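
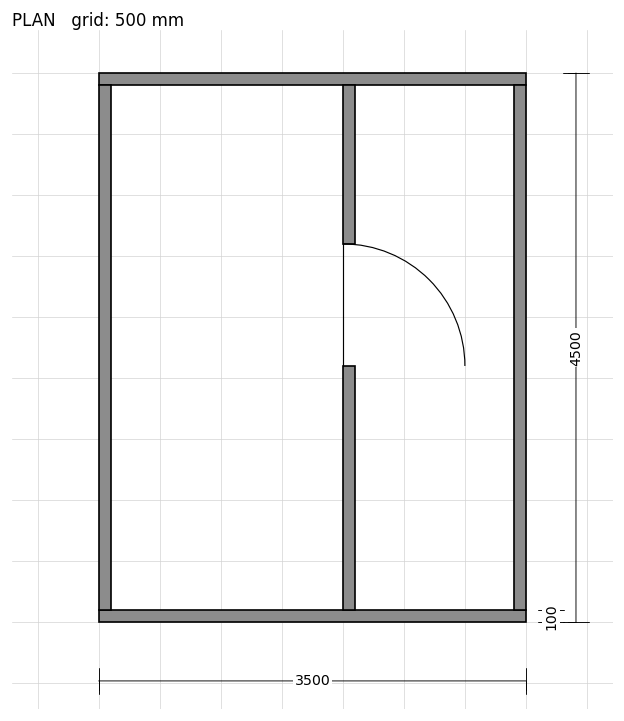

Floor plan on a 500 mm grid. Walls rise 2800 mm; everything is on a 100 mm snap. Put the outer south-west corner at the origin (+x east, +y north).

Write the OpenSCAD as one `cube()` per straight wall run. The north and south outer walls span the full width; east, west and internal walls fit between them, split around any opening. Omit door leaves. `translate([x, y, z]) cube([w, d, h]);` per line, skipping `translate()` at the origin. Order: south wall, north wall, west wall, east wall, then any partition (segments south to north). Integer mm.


cube([3500, 100, 2800]);
translate([0, 4400, 0]) cube([3500, 100, 2800]);
translate([0, 100, 0]) cube([100, 4300, 2800]);
translate([3400, 100, 0]) cube([100, 4300, 2800]);
translate([2000, 100, 0]) cube([100, 2000, 2800]);
translate([2000, 3100, 0]) cube([100, 1300, 2800]);


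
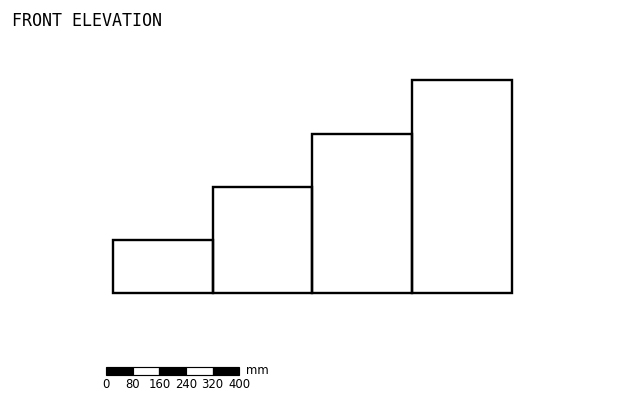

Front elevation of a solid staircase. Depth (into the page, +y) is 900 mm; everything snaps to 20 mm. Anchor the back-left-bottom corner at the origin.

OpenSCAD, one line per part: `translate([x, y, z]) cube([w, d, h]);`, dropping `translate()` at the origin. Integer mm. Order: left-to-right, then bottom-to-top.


cube([300, 900, 160]);
translate([300, 0, 0]) cube([300, 900, 320]);
translate([600, 0, 0]) cube([300, 900, 480]);
translate([900, 0, 0]) cube([300, 900, 640]);


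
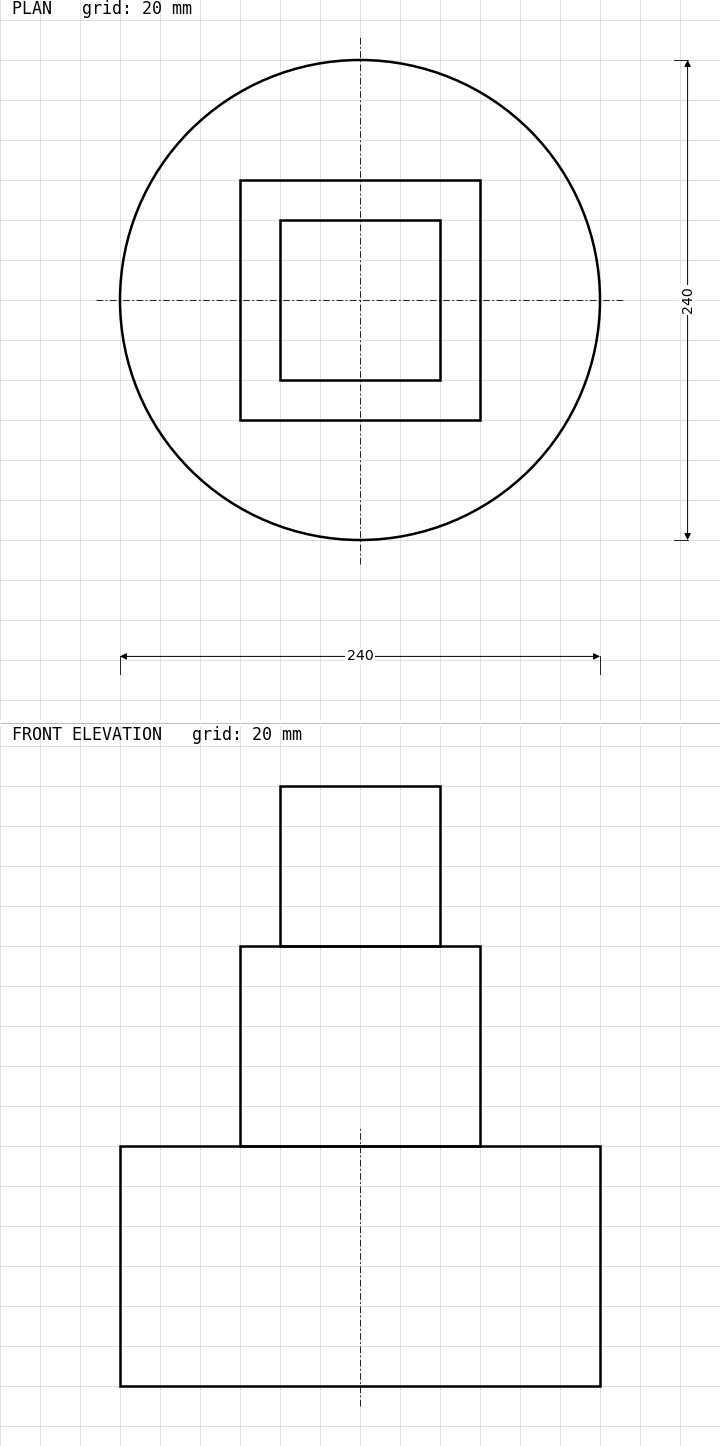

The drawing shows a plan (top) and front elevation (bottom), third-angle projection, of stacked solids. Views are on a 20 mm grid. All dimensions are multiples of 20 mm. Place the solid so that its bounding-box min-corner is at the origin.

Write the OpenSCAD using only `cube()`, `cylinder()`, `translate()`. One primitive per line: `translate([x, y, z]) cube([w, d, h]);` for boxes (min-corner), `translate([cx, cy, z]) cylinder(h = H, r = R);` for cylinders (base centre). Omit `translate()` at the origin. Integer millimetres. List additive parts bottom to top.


translate([120, 120, 0]) cylinder(h = 120, r = 120);
translate([60, 60, 120]) cube([120, 120, 100]);
translate([80, 80, 220]) cube([80, 80, 80]);


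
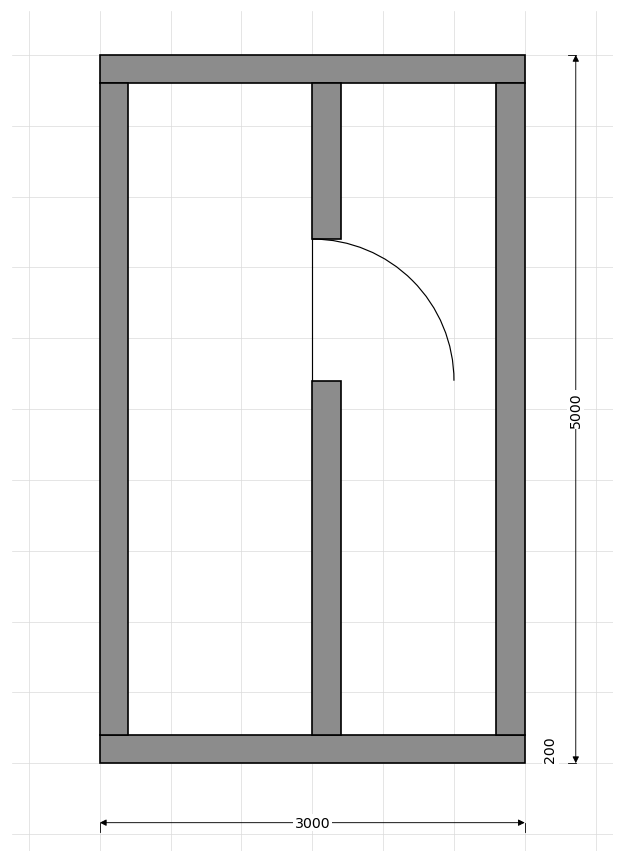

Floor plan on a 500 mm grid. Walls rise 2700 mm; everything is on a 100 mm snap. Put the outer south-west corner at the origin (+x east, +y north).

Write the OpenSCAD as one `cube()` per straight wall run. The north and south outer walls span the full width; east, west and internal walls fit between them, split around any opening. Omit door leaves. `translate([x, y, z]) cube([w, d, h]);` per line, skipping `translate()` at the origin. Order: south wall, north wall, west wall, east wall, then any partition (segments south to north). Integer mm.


cube([3000, 200, 2700]);
translate([0, 4800, 0]) cube([3000, 200, 2700]);
translate([0, 200, 0]) cube([200, 4600, 2700]);
translate([2800, 200, 0]) cube([200, 4600, 2700]);
translate([1500, 200, 0]) cube([200, 2500, 2700]);
translate([1500, 3700, 0]) cube([200, 1100, 2700]);


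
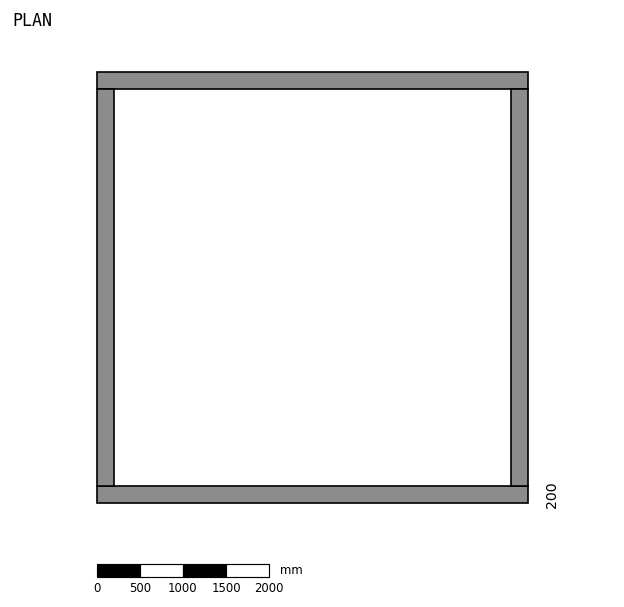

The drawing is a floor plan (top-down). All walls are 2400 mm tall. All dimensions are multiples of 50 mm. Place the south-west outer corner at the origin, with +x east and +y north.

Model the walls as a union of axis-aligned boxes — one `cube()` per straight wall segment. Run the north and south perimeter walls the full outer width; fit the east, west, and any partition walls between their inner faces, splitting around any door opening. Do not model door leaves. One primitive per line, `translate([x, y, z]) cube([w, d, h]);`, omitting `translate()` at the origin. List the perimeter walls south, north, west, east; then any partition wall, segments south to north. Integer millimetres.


cube([5000, 200, 2400]);
translate([0, 4800, 0]) cube([5000, 200, 2400]);
translate([0, 200, 0]) cube([200, 4600, 2400]);
translate([4800, 200, 0]) cube([200, 4600, 2400]);


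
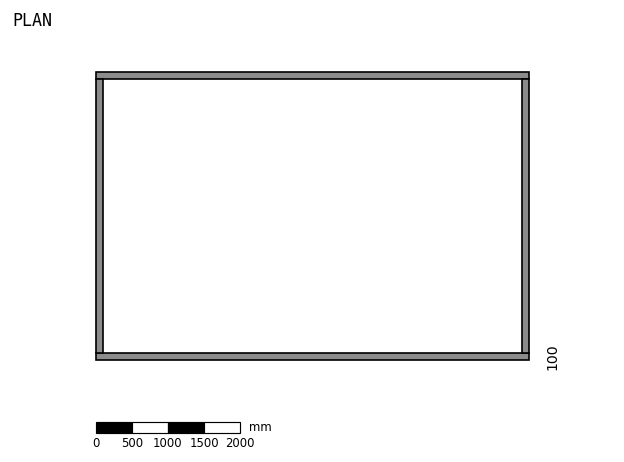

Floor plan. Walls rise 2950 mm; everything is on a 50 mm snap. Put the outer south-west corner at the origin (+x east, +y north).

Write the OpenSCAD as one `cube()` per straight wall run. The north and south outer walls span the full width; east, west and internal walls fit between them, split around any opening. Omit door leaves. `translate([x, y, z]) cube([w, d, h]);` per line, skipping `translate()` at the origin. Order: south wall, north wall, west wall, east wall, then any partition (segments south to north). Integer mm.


cube([6000, 100, 2950]);
translate([0, 3900, 0]) cube([6000, 100, 2950]);
translate([0, 100, 0]) cube([100, 3800, 2950]);
translate([5900, 100, 0]) cube([100, 3800, 2950]);


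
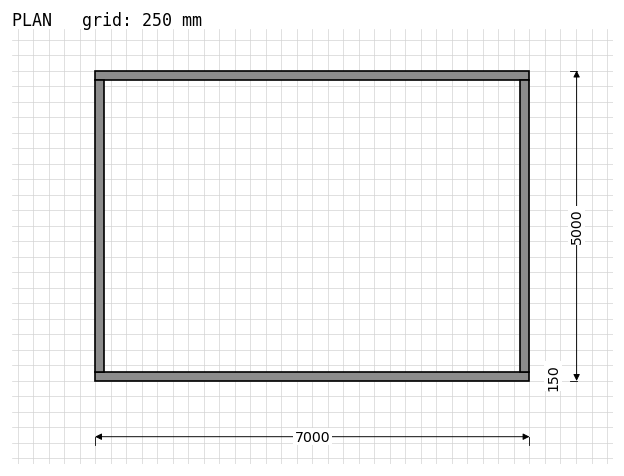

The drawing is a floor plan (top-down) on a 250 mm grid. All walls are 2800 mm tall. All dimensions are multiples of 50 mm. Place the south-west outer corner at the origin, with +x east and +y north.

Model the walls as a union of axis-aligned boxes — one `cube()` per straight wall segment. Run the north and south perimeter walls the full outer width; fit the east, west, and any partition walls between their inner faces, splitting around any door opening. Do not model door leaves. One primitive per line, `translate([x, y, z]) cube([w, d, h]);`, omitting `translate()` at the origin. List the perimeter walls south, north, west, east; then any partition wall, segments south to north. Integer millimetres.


cube([7000, 150, 2800]);
translate([0, 4850, 0]) cube([7000, 150, 2800]);
translate([0, 150, 0]) cube([150, 4700, 2800]);
translate([6850, 150, 0]) cube([150, 4700, 2800]);


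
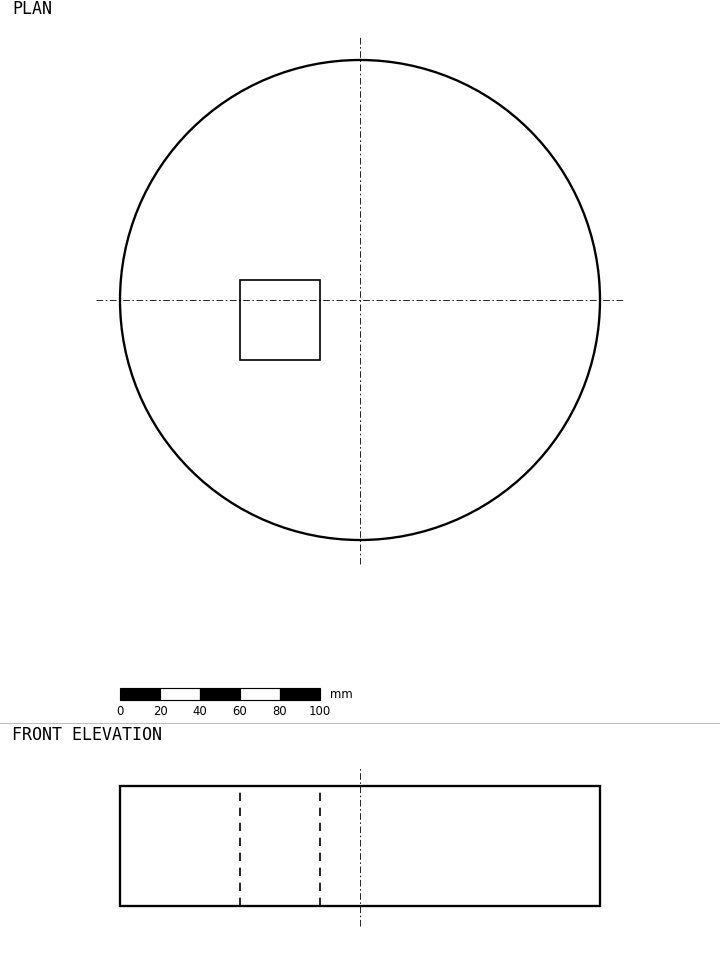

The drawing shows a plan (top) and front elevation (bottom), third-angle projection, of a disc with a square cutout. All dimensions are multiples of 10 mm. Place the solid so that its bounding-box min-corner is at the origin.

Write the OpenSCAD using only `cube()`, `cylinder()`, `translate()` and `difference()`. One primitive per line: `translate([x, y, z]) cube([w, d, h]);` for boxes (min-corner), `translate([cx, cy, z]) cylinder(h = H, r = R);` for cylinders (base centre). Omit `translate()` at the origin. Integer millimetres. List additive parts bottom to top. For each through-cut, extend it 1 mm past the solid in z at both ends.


difference() {
  translate([120, 120, 0]) cylinder(h = 60, r = 120);
  translate([60, 90, -1]) cube([40, 40, 62]);
}


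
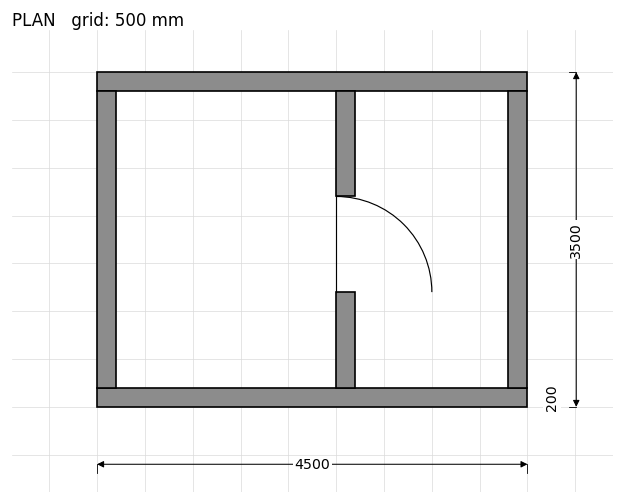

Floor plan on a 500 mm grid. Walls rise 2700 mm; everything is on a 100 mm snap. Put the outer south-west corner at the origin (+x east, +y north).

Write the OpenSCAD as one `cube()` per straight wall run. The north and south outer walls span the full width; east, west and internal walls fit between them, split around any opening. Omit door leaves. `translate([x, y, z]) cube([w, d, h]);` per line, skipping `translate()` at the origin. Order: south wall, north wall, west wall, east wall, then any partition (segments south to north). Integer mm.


cube([4500, 200, 2700]);
translate([0, 3300, 0]) cube([4500, 200, 2700]);
translate([0, 200, 0]) cube([200, 3100, 2700]);
translate([4300, 200, 0]) cube([200, 3100, 2700]);
translate([2500, 200, 0]) cube([200, 1000, 2700]);
translate([2500, 2200, 0]) cube([200, 1100, 2700]);


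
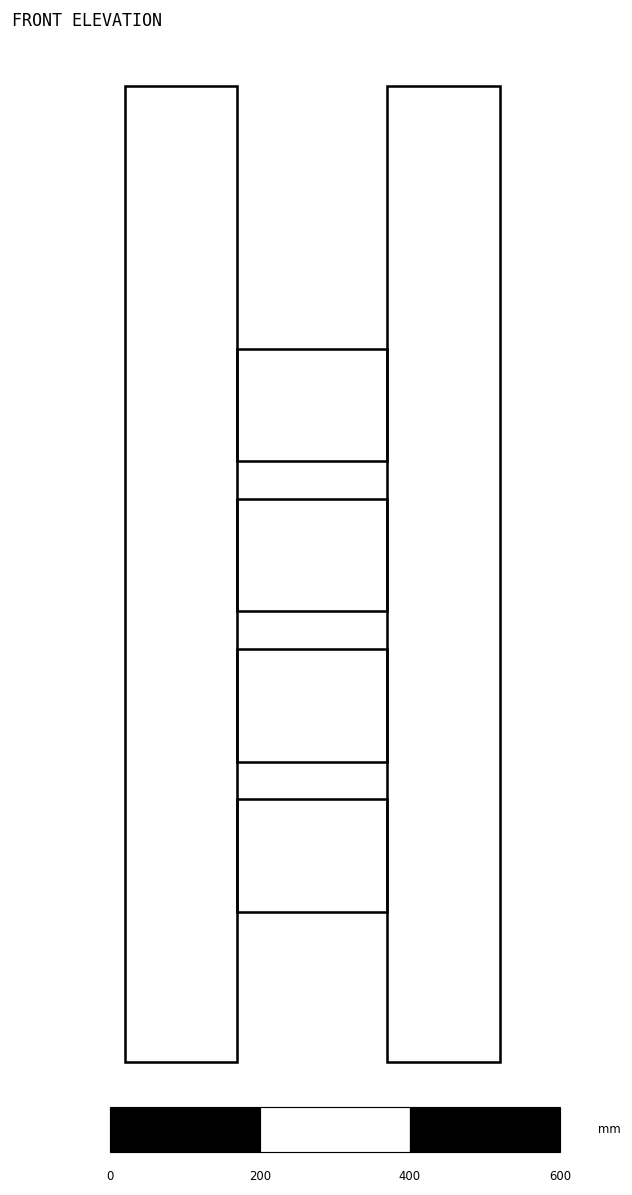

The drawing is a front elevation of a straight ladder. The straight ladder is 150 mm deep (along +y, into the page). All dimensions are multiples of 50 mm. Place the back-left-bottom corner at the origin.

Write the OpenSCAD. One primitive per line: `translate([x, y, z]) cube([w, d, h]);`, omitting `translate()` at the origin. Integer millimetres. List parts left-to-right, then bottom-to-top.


cube([150, 150, 1300]);
translate([150, 0, 200]) cube([200, 150, 150]);
translate([150, 0, 400]) cube([200, 150, 150]);
translate([150, 0, 600]) cube([200, 150, 150]);
translate([150, 0, 800]) cube([200, 150, 150]);
translate([350, 0, 0]) cube([150, 150, 1300]);


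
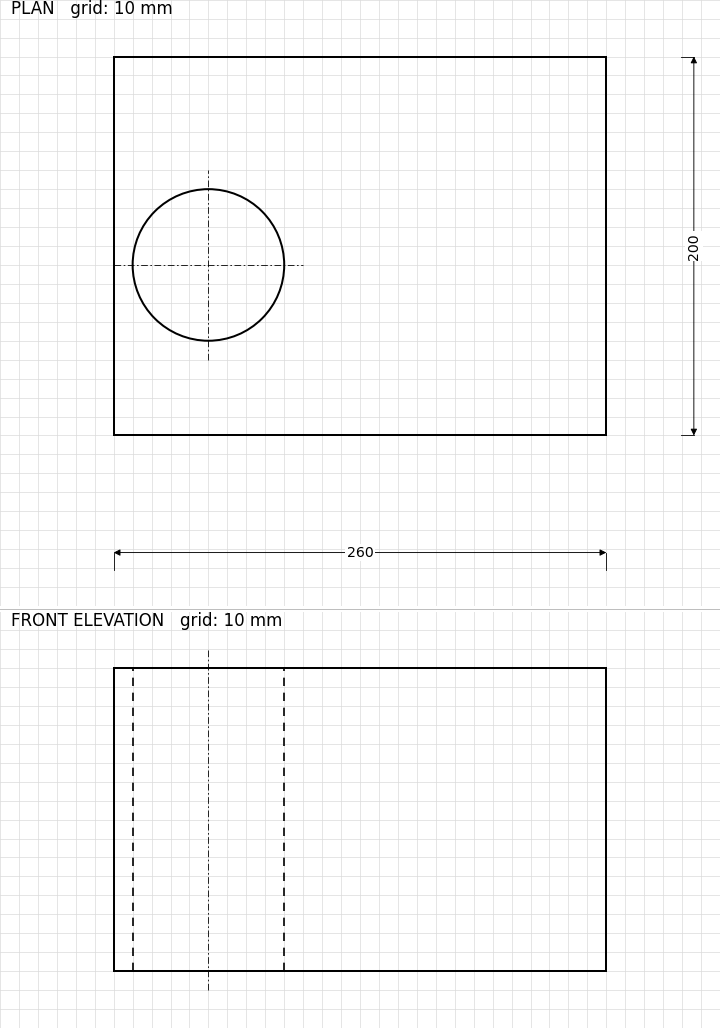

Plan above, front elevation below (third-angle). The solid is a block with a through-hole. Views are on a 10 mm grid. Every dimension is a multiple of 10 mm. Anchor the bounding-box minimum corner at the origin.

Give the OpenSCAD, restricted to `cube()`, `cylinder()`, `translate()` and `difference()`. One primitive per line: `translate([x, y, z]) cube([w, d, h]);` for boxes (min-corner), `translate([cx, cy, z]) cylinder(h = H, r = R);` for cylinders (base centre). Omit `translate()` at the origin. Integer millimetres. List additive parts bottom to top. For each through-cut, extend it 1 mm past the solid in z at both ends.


difference() {
  cube([260, 200, 160]);
  translate([50, 90, -1]) cylinder(h = 162, r = 40);
}


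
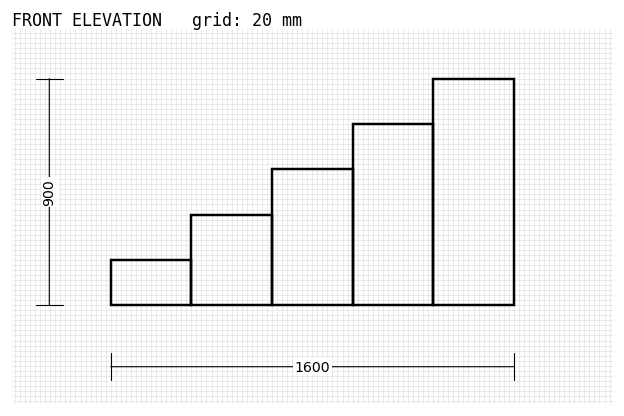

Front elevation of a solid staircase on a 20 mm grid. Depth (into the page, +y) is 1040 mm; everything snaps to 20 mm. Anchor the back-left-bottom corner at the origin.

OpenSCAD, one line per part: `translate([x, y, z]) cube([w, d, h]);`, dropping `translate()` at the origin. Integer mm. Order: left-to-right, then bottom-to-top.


cube([320, 1040, 180]);
translate([320, 0, 0]) cube([320, 1040, 360]);
translate([640, 0, 0]) cube([320, 1040, 540]);
translate([960, 0, 0]) cube([320, 1040, 720]);
translate([1280, 0, 0]) cube([320, 1040, 900]);


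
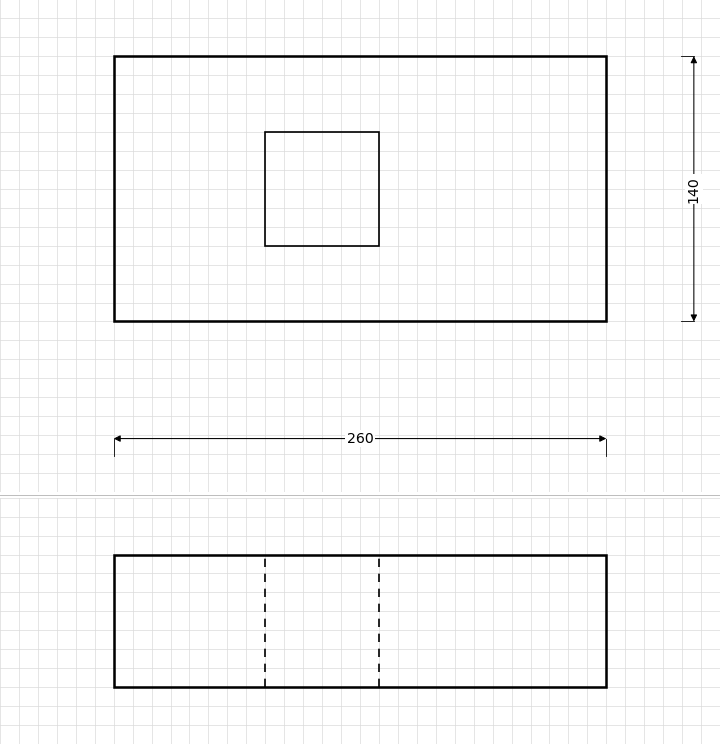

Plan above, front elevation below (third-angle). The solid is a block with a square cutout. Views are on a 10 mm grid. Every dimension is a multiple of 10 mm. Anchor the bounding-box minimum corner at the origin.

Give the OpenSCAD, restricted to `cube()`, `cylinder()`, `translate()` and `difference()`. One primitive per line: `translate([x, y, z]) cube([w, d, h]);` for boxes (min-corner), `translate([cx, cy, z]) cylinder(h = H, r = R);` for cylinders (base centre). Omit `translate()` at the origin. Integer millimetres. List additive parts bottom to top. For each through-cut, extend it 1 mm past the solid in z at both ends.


difference() {
  cube([260, 140, 70]);
  translate([80, 40, -1]) cube([60, 60, 72]);
}


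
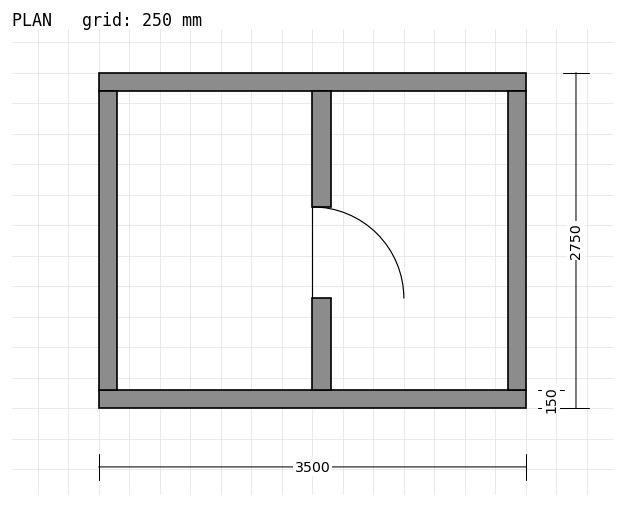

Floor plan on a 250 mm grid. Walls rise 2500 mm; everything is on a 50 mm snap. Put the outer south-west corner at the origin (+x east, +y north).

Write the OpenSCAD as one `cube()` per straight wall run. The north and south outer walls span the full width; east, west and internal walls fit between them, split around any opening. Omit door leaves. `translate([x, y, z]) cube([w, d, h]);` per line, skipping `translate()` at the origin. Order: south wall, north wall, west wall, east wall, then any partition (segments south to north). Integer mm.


cube([3500, 150, 2500]);
translate([0, 2600, 0]) cube([3500, 150, 2500]);
translate([0, 150, 0]) cube([150, 2450, 2500]);
translate([3350, 150, 0]) cube([150, 2450, 2500]);
translate([1750, 150, 0]) cube([150, 750, 2500]);
translate([1750, 1650, 0]) cube([150, 950, 2500]);


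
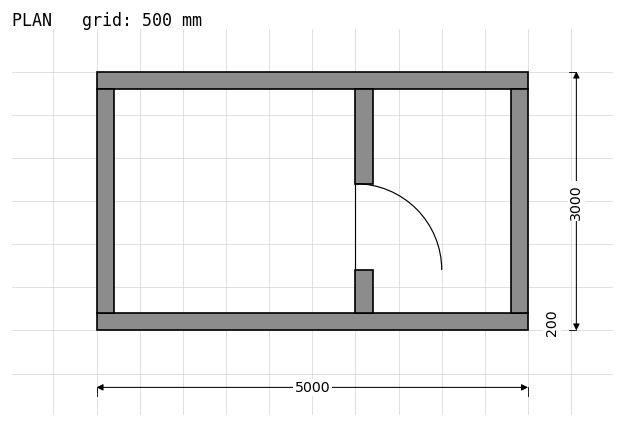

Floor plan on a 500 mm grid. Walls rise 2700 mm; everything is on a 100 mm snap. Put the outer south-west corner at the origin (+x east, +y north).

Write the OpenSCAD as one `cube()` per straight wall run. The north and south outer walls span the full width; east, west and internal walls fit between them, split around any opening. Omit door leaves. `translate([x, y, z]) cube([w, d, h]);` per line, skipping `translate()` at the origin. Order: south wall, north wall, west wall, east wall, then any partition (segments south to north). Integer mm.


cube([5000, 200, 2700]);
translate([0, 2800, 0]) cube([5000, 200, 2700]);
translate([0, 200, 0]) cube([200, 2600, 2700]);
translate([4800, 200, 0]) cube([200, 2600, 2700]);
translate([3000, 200, 0]) cube([200, 500, 2700]);
translate([3000, 1700, 0]) cube([200, 1100, 2700]);


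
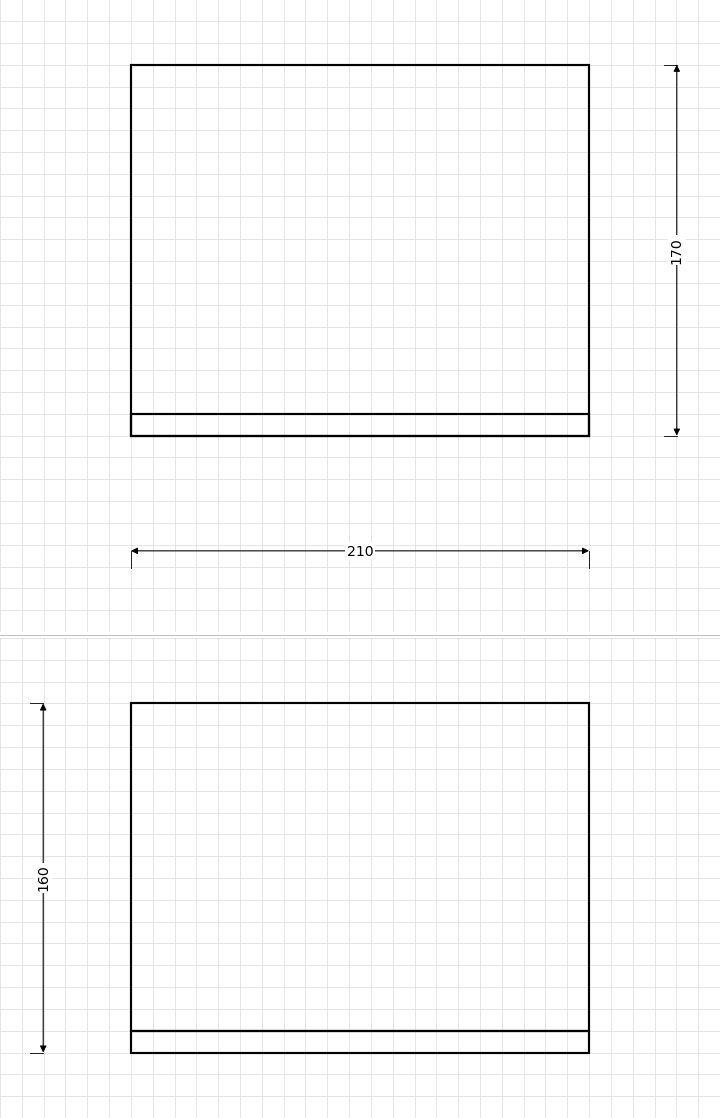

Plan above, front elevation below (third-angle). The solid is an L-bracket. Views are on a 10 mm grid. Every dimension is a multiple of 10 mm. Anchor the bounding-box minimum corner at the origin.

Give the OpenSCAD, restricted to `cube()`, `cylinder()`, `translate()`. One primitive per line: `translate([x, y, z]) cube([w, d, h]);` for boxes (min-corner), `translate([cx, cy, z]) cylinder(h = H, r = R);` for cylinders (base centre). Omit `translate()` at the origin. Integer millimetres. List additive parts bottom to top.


cube([210, 170, 10]);
translate([0, 0, 10]) cube([210, 10, 150]);


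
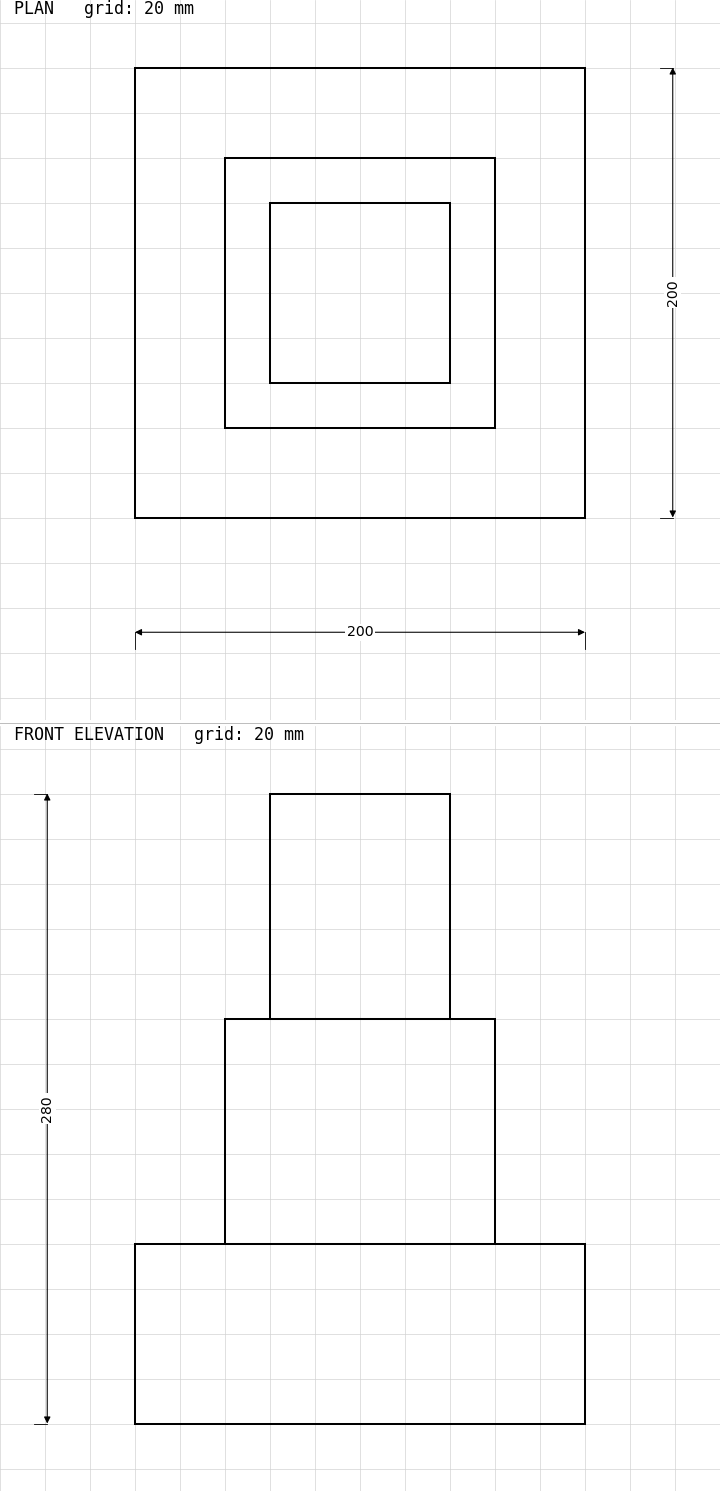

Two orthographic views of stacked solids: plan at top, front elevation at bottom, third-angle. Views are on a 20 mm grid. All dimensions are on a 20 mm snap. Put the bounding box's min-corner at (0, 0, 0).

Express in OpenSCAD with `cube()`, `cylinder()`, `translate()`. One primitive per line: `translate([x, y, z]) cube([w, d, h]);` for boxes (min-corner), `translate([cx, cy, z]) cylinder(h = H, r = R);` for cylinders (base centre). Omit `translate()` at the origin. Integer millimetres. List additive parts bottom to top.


cube([200, 200, 80]);
translate([40, 40, 80]) cube([120, 120, 100]);
translate([60, 60, 180]) cube([80, 80, 100]);


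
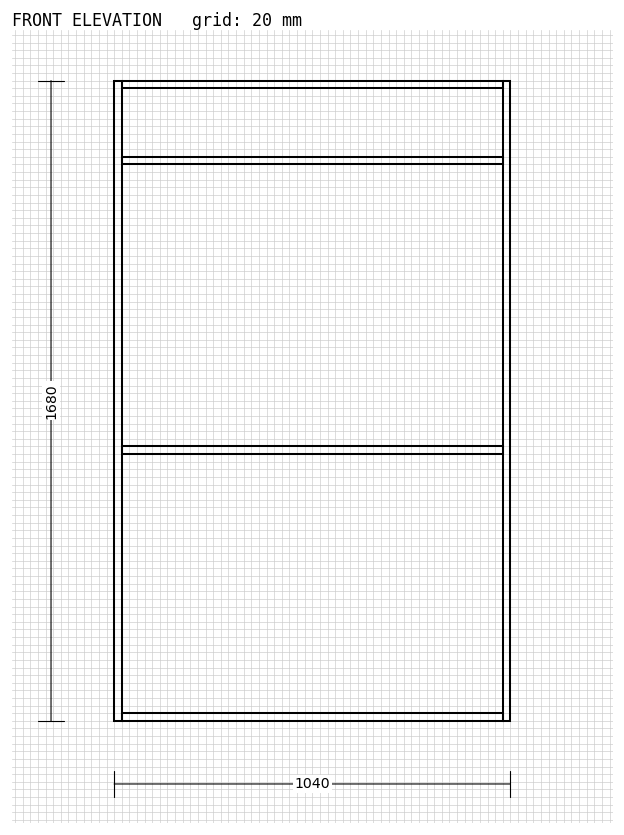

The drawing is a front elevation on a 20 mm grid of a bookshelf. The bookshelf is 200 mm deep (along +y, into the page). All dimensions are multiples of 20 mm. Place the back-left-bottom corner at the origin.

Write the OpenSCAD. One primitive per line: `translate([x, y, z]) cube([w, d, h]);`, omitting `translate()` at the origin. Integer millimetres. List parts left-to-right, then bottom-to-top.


cube([20, 200, 1680]);
translate([20, 0, 0]) cube([1000, 200, 20]);
translate([20, 0, 700]) cube([1000, 200, 20]);
translate([20, 0, 1460]) cube([1000, 200, 20]);
translate([20, 0, 1660]) cube([1000, 200, 20]);
translate([1020, 0, 0]) cube([20, 200, 1680]);


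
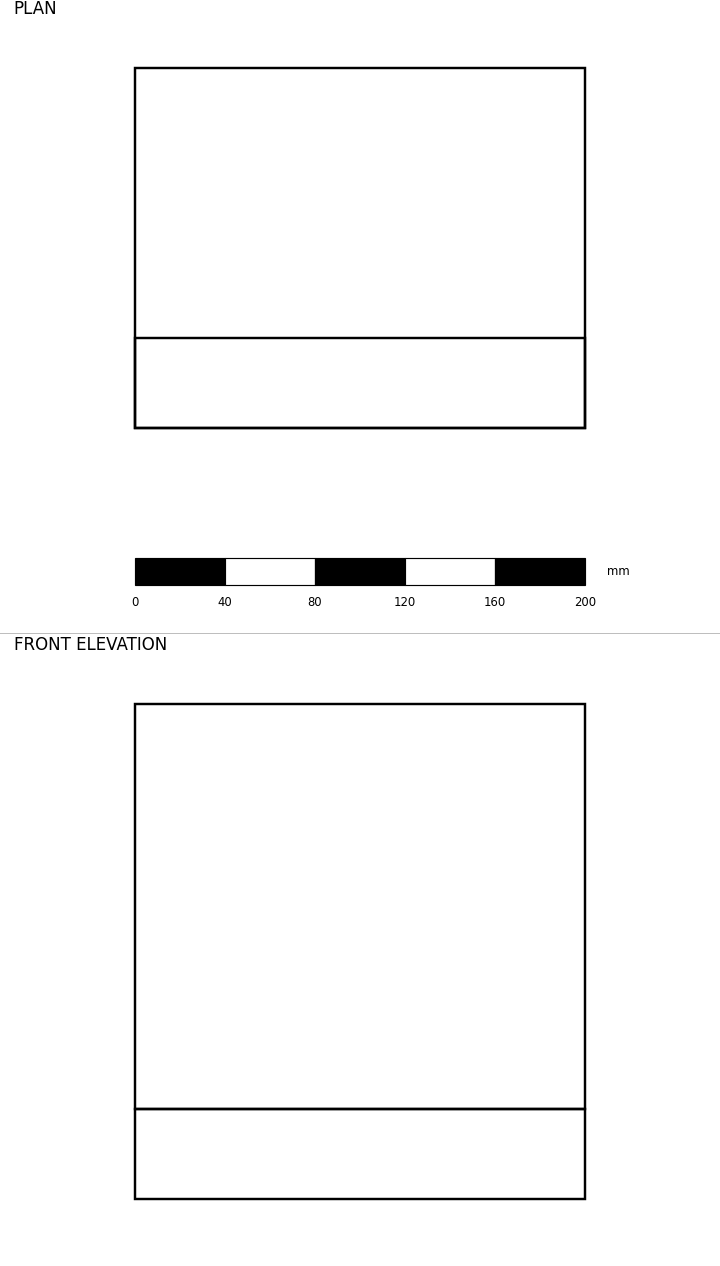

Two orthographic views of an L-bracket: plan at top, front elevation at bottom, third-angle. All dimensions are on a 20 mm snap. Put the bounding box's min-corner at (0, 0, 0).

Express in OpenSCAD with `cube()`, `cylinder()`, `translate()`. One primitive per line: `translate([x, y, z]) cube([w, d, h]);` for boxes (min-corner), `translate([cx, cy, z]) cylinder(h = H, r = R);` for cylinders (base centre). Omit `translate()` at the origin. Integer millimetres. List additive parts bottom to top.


cube([200, 160, 40]);
translate([0, 0, 40]) cube([200, 40, 180]);


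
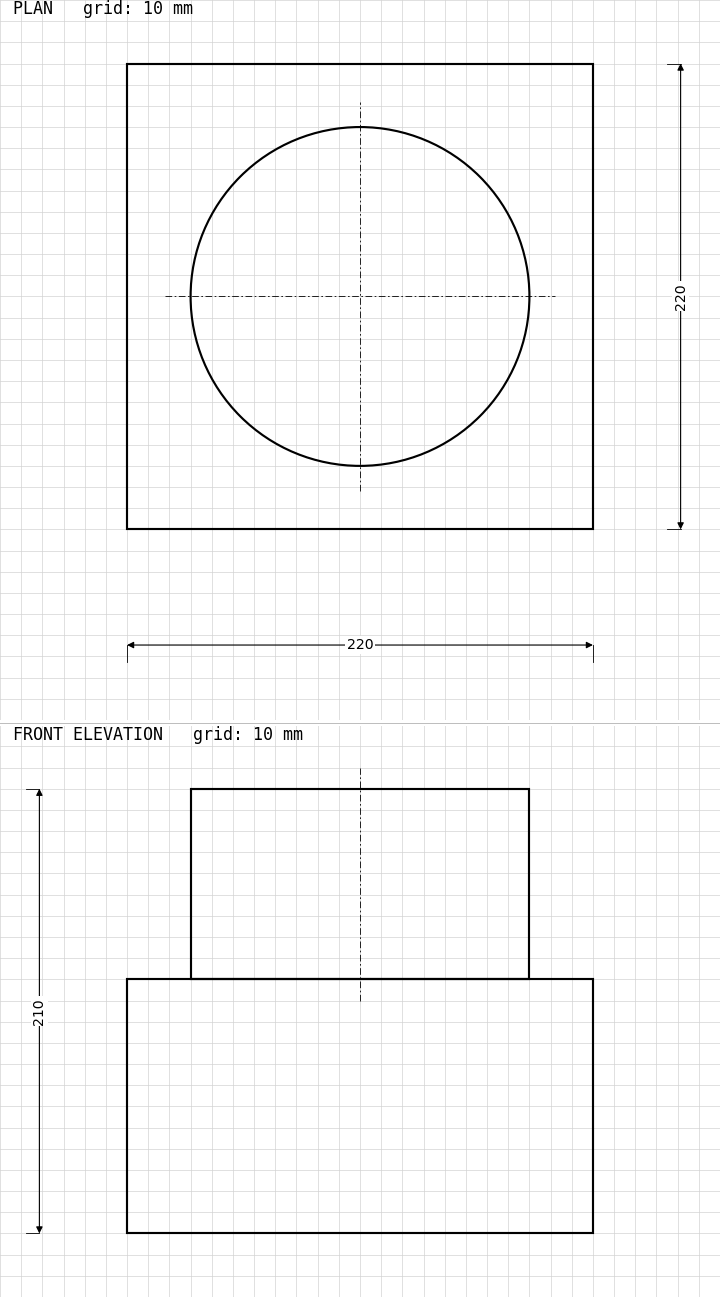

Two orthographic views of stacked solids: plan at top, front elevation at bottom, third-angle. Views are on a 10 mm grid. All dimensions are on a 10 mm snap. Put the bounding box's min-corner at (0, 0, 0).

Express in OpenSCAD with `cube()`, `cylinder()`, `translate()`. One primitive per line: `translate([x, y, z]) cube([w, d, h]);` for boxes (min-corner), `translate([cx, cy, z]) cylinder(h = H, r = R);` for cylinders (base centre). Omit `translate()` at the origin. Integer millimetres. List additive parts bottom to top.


cube([220, 220, 120]);
translate([110, 110, 120]) cylinder(h = 90, r = 80);


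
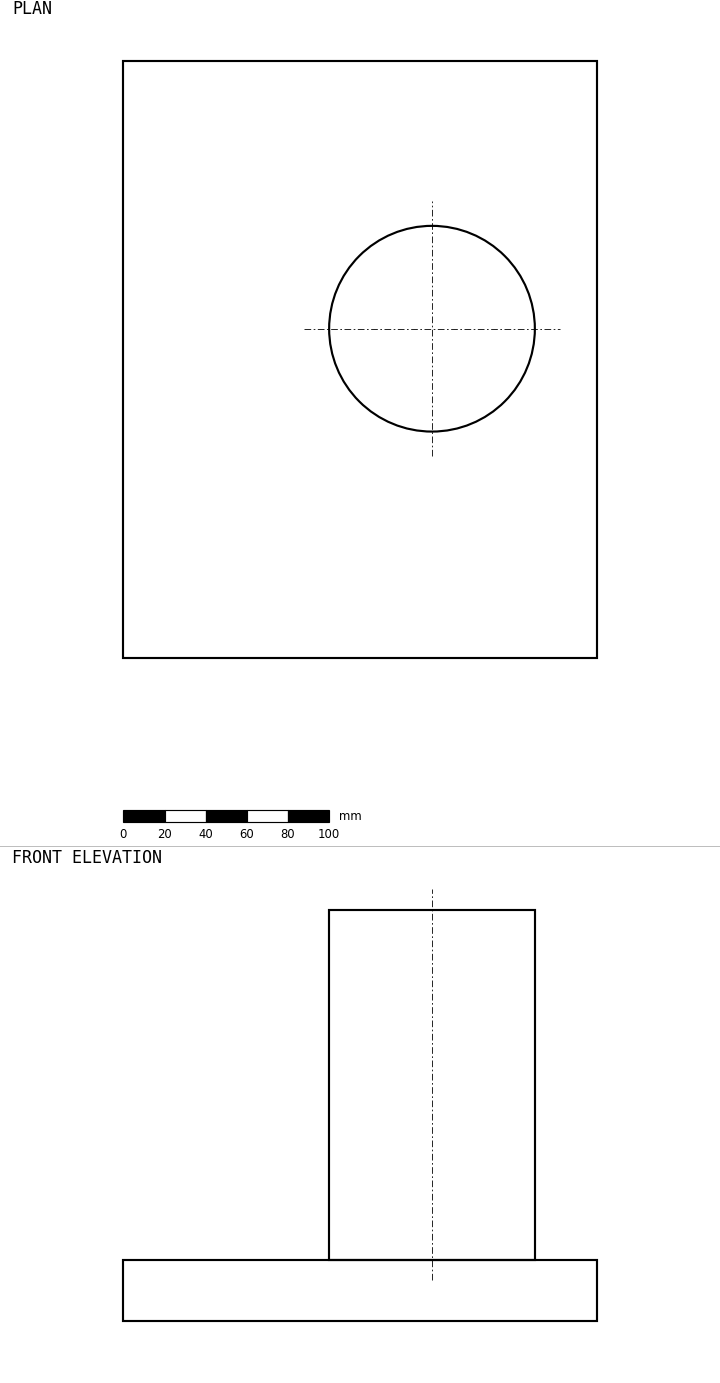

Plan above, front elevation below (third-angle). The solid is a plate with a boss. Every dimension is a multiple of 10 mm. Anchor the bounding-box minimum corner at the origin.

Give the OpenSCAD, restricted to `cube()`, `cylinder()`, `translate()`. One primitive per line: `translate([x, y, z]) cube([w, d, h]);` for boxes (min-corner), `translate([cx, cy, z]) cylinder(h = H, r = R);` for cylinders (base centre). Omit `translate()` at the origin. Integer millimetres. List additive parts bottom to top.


cube([230, 290, 30]);
translate([150, 160, 30]) cylinder(h = 170, r = 50);


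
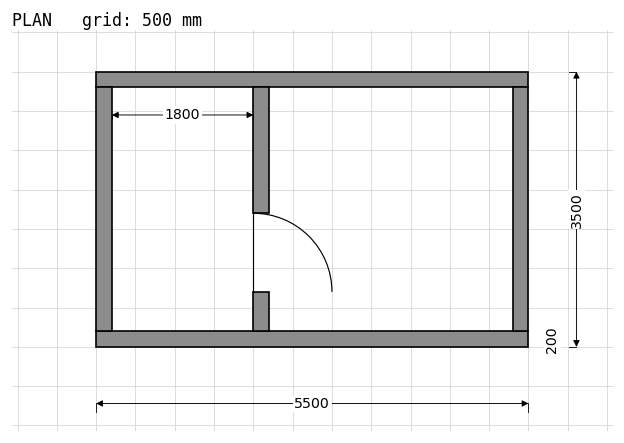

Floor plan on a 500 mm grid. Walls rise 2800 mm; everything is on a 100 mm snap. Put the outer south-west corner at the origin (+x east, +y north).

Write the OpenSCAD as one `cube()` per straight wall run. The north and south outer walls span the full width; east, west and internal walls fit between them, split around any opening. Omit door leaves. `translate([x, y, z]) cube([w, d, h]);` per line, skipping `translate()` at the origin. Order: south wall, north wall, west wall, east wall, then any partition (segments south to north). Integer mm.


cube([5500, 200, 2800]);
translate([0, 3300, 0]) cube([5500, 200, 2800]);
translate([0, 200, 0]) cube([200, 3100, 2800]);
translate([5300, 200, 0]) cube([200, 3100, 2800]);
translate([2000, 200, 0]) cube([200, 500, 2800]);
translate([2000, 1700, 0]) cube([200, 1600, 2800]);


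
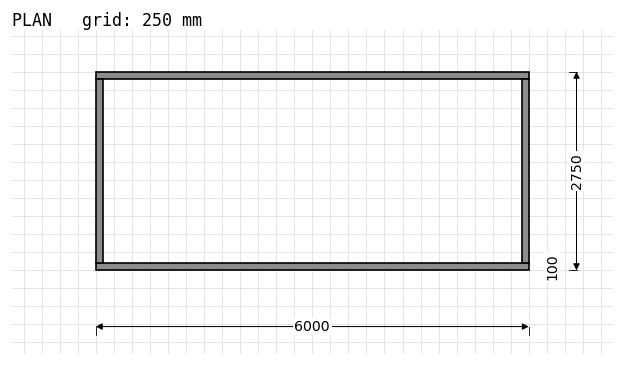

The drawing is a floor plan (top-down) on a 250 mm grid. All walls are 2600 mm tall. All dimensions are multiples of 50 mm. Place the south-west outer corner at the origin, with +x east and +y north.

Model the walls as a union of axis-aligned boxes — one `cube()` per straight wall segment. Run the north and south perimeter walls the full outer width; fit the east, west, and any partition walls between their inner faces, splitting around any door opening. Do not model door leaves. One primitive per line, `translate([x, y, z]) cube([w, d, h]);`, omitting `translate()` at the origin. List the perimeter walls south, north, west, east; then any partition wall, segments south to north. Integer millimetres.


cube([6000, 100, 2600]);
translate([0, 2650, 0]) cube([6000, 100, 2600]);
translate([0, 100, 0]) cube([100, 2550, 2600]);
translate([5900, 100, 0]) cube([100, 2550, 2600]);


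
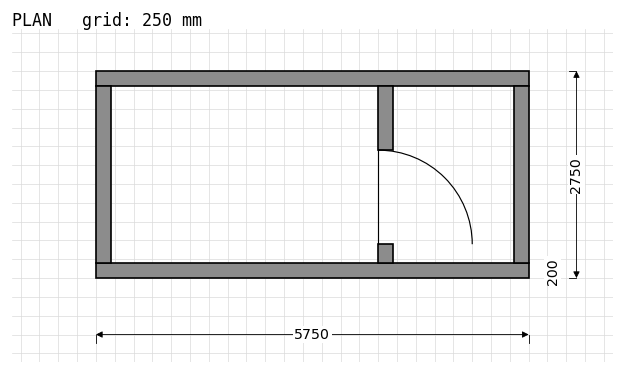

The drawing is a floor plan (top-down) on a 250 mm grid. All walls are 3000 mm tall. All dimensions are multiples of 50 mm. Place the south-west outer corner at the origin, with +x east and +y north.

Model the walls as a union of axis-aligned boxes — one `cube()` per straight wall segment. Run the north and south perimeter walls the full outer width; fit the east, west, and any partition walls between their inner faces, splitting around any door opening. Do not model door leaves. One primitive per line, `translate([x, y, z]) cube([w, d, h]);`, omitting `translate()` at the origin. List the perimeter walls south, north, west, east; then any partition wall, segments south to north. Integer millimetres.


cube([5750, 200, 3000]);
translate([0, 2550, 0]) cube([5750, 200, 3000]);
translate([0, 200, 0]) cube([200, 2350, 3000]);
translate([5550, 200, 0]) cube([200, 2350, 3000]);
translate([3750, 200, 0]) cube([200, 250, 3000]);
translate([3750, 1700, 0]) cube([200, 850, 3000]);


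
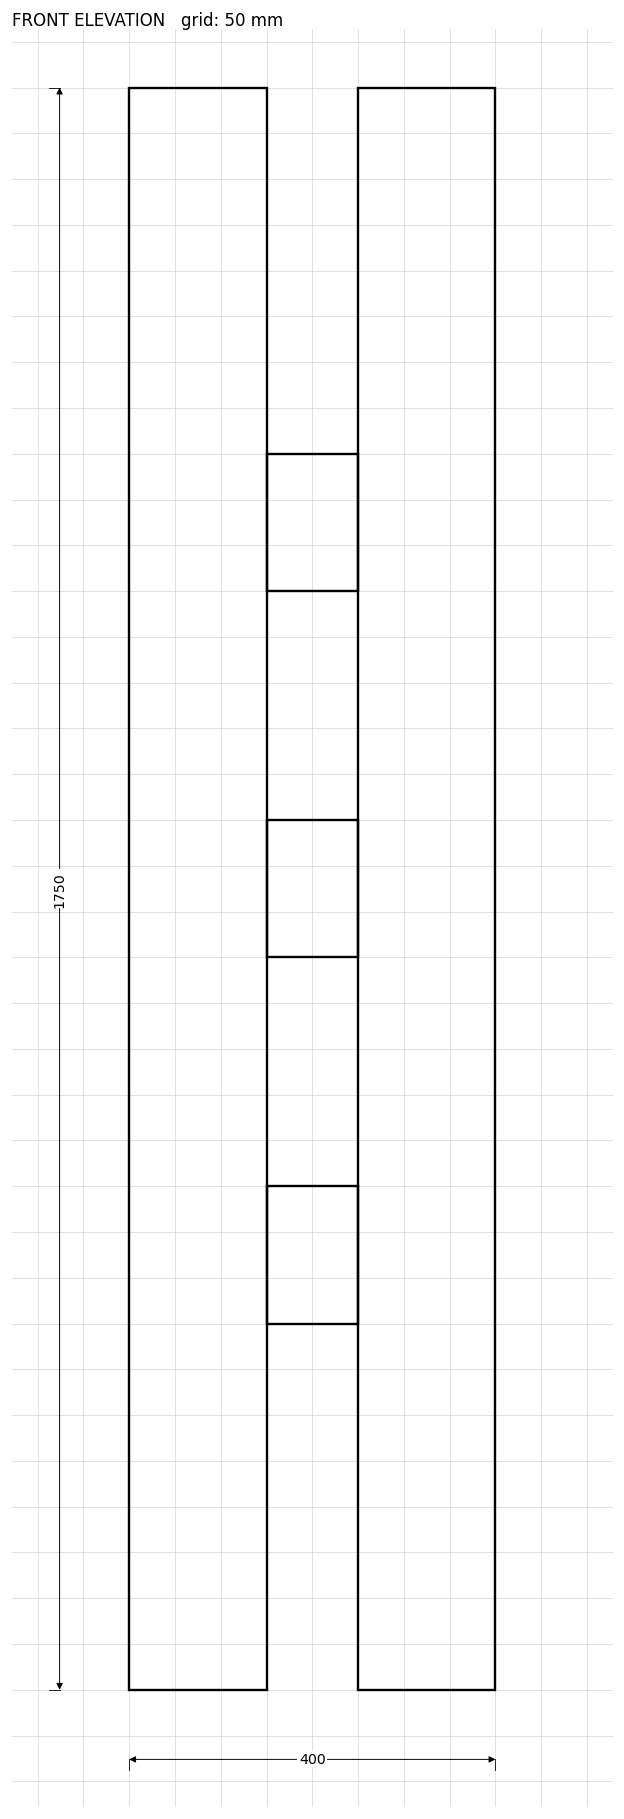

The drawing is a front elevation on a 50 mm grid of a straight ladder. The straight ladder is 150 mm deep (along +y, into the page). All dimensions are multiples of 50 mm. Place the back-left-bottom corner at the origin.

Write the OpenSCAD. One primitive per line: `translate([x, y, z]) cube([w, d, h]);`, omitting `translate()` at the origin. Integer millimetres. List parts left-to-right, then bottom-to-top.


cube([150, 150, 1750]);
translate([150, 0, 400]) cube([100, 150, 150]);
translate([150, 0, 800]) cube([100, 150, 150]);
translate([150, 0, 1200]) cube([100, 150, 150]);
translate([250, 0, 0]) cube([150, 150, 1750]);


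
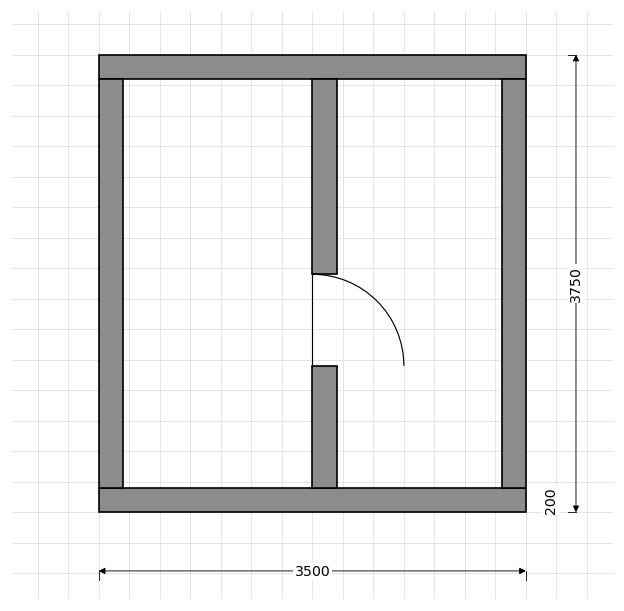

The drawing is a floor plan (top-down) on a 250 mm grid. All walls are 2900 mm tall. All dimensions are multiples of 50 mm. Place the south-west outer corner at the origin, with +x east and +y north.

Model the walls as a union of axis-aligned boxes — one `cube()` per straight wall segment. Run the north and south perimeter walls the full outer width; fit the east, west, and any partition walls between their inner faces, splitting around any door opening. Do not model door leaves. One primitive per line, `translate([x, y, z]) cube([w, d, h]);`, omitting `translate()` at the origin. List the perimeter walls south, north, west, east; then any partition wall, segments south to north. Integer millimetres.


cube([3500, 200, 2900]);
translate([0, 3550, 0]) cube([3500, 200, 2900]);
translate([0, 200, 0]) cube([200, 3350, 2900]);
translate([3300, 200, 0]) cube([200, 3350, 2900]);
translate([1750, 200, 0]) cube([200, 1000, 2900]);
translate([1750, 1950, 0]) cube([200, 1600, 2900]);


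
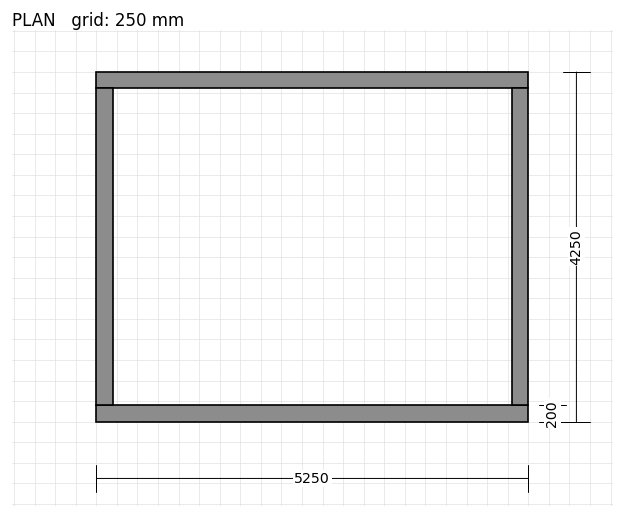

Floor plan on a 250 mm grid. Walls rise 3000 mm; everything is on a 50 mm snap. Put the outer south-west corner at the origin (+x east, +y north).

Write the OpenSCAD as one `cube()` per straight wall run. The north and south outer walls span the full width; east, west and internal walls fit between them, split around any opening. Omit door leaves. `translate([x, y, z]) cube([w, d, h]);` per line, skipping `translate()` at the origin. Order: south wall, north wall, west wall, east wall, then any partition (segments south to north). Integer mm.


cube([5250, 200, 3000]);
translate([0, 4050, 0]) cube([5250, 200, 3000]);
translate([0, 200, 0]) cube([200, 3850, 3000]);
translate([5050, 200, 0]) cube([200, 3850, 3000]);


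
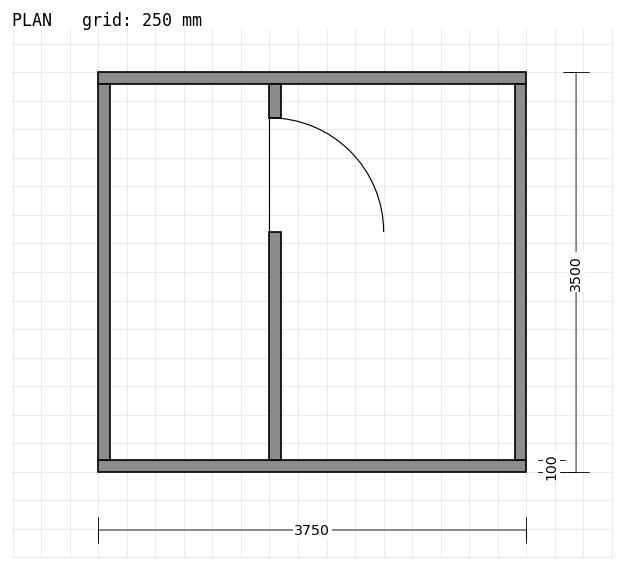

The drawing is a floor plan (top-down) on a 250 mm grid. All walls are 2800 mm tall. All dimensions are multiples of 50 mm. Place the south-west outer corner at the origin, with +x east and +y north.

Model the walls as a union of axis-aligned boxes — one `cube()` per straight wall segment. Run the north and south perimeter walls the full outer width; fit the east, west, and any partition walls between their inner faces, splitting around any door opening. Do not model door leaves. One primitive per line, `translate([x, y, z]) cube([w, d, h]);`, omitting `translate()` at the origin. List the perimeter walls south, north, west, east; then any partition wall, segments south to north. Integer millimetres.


cube([3750, 100, 2800]);
translate([0, 3400, 0]) cube([3750, 100, 2800]);
translate([0, 100, 0]) cube([100, 3300, 2800]);
translate([3650, 100, 0]) cube([100, 3300, 2800]);
translate([1500, 100, 0]) cube([100, 2000, 2800]);
translate([1500, 3100, 0]) cube([100, 300, 2800]);


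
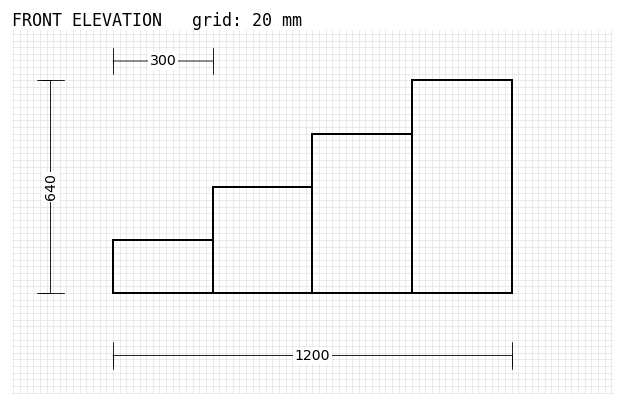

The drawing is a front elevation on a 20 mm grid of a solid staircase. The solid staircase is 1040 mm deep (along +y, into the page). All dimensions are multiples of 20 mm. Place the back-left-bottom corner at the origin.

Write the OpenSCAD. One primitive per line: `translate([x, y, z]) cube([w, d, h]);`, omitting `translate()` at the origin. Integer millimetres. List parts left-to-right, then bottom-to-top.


cube([300, 1040, 160]);
translate([300, 0, 0]) cube([300, 1040, 320]);
translate([600, 0, 0]) cube([300, 1040, 480]);
translate([900, 0, 0]) cube([300, 1040, 640]);


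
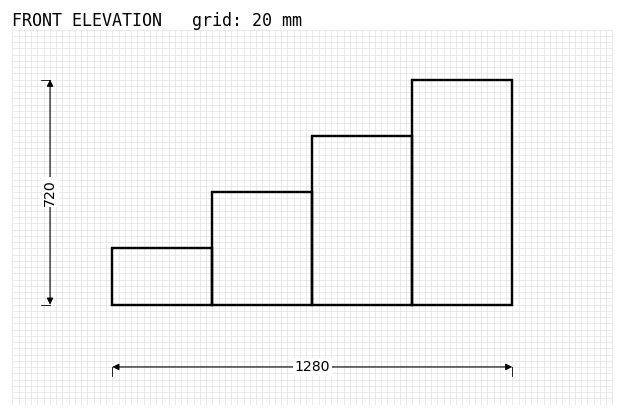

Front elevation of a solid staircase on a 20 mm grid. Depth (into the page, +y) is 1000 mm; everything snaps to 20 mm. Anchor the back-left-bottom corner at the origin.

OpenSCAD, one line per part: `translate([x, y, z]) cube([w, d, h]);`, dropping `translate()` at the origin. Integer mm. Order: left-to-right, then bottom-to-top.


cube([320, 1000, 180]);
translate([320, 0, 0]) cube([320, 1000, 360]);
translate([640, 0, 0]) cube([320, 1000, 540]);
translate([960, 0, 0]) cube([320, 1000, 720]);


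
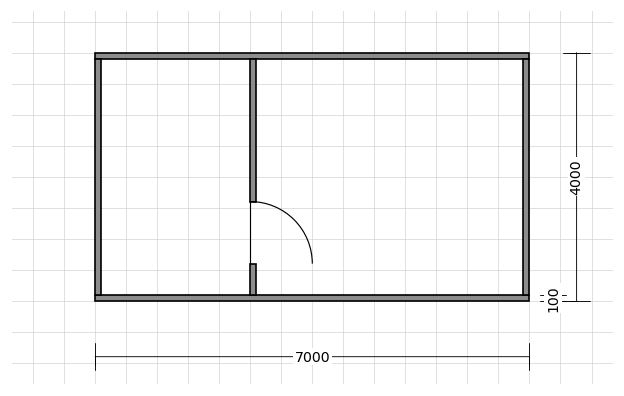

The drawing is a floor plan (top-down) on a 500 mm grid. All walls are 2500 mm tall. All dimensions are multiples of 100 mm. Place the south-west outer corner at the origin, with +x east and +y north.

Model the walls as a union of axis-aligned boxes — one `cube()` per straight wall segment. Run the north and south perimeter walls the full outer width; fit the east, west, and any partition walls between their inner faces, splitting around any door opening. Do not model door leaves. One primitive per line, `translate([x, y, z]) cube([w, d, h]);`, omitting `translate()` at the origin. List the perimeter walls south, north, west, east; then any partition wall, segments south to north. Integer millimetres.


cube([7000, 100, 2500]);
translate([0, 3900, 0]) cube([7000, 100, 2500]);
translate([0, 100, 0]) cube([100, 3800, 2500]);
translate([6900, 100, 0]) cube([100, 3800, 2500]);
translate([2500, 100, 0]) cube([100, 500, 2500]);
translate([2500, 1600, 0]) cube([100, 2300, 2500]);


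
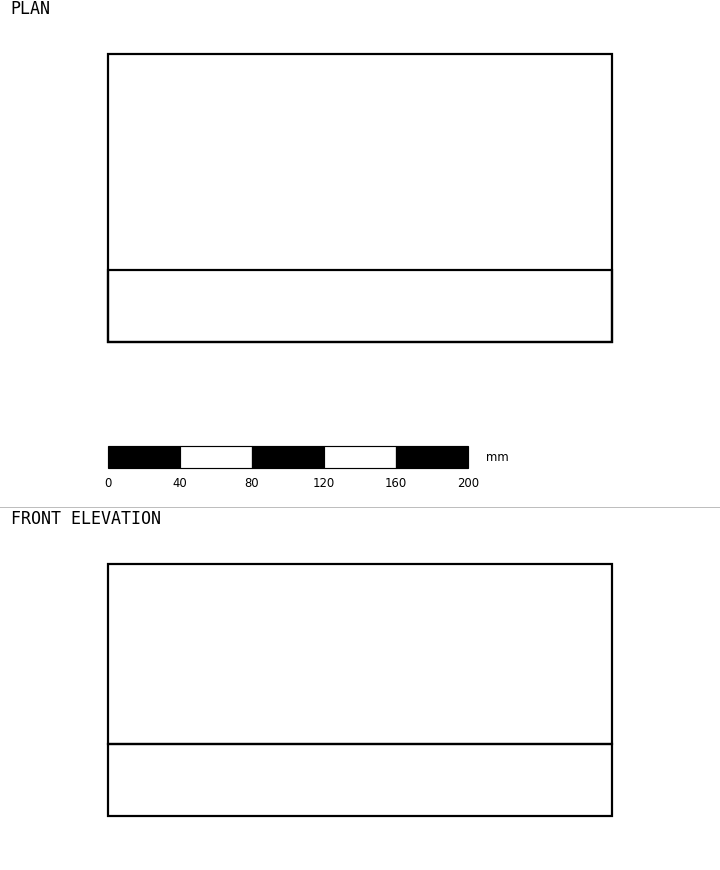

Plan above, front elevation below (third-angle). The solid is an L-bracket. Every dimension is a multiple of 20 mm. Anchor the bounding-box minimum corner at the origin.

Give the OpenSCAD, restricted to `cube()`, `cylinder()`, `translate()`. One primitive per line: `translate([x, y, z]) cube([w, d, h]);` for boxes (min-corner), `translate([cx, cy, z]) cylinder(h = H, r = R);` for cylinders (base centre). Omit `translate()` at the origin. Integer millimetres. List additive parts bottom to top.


cube([280, 160, 40]);
translate([0, 0, 40]) cube([280, 40, 100]);


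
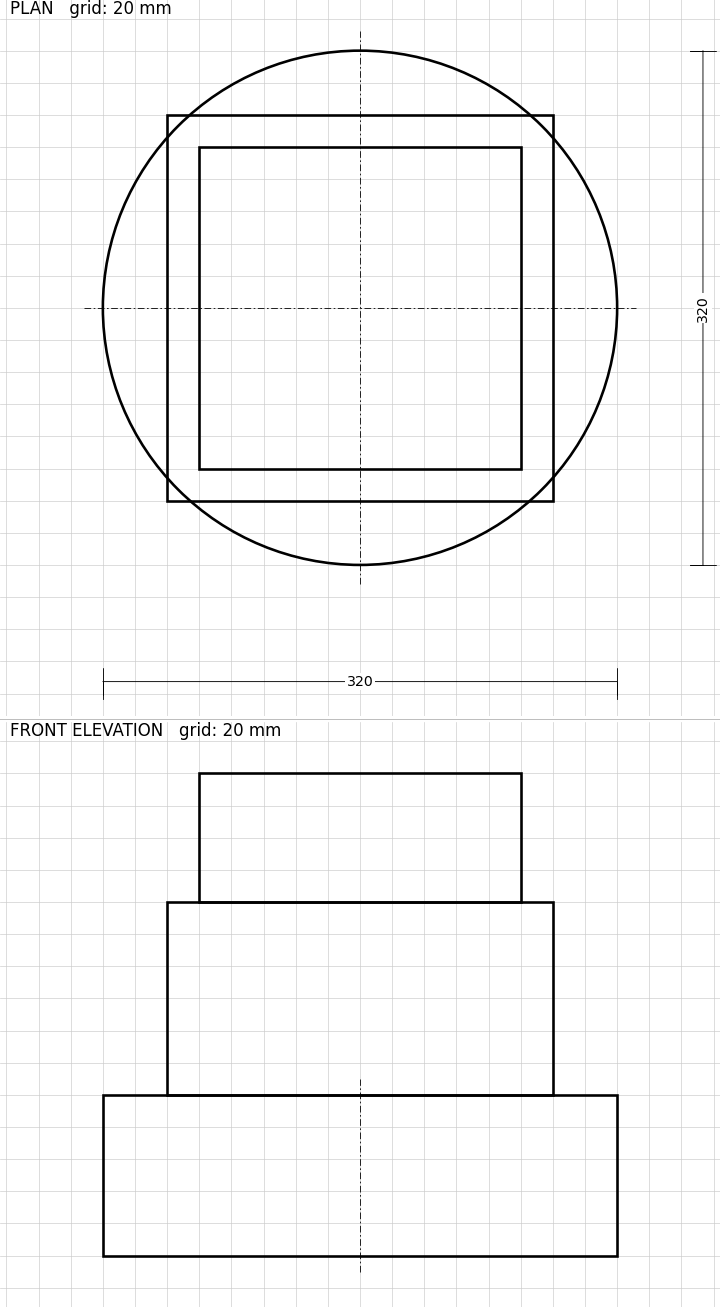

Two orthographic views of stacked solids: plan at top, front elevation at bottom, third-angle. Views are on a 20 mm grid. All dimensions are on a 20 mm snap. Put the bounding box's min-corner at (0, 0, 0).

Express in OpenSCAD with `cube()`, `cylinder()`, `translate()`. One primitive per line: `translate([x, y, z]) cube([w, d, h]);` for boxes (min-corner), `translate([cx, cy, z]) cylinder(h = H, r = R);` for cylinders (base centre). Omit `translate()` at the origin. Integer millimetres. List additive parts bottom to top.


translate([160, 160, 0]) cylinder(h = 100, r = 160);
translate([40, 40, 100]) cube([240, 240, 120]);
translate([60, 60, 220]) cube([200, 200, 80]);


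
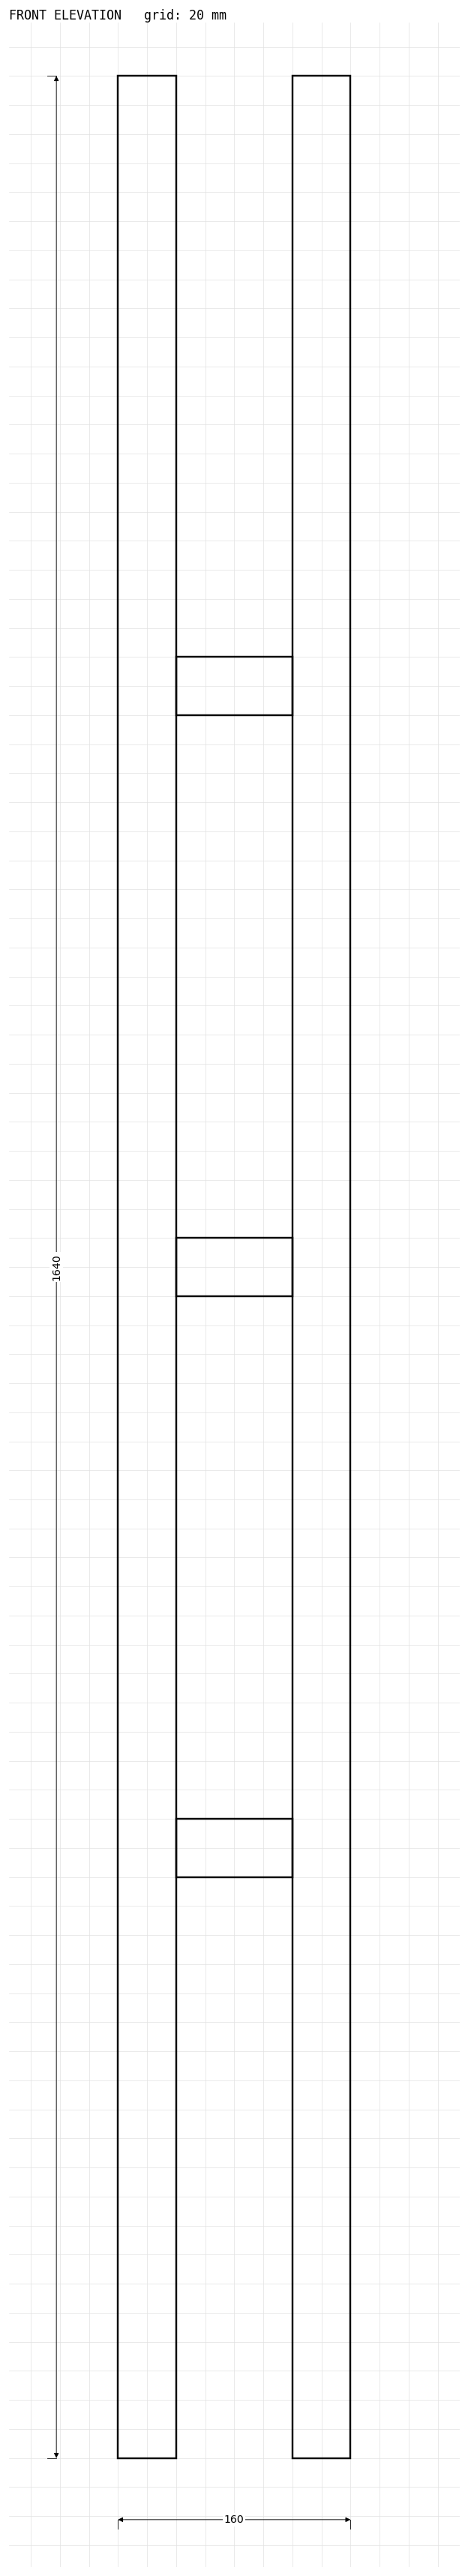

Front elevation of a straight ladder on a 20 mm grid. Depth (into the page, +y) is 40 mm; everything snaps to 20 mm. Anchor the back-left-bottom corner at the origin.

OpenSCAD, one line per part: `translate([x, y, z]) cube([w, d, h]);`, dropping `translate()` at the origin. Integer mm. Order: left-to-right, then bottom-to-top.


cube([40, 40, 1640]);
translate([40, 0, 400]) cube([80, 40, 40]);
translate([40, 0, 800]) cube([80, 40, 40]);
translate([40, 0, 1200]) cube([80, 40, 40]);
translate([120, 0, 0]) cube([40, 40, 1640]);


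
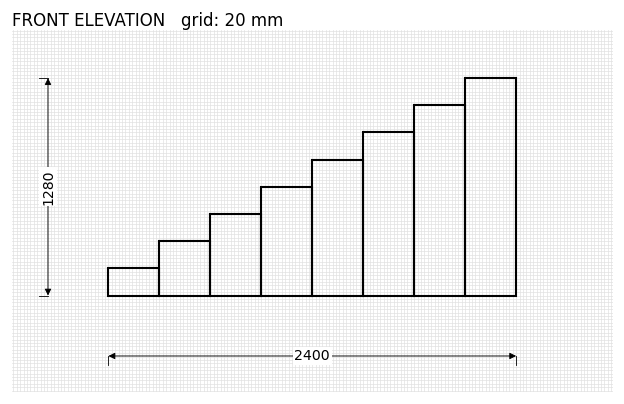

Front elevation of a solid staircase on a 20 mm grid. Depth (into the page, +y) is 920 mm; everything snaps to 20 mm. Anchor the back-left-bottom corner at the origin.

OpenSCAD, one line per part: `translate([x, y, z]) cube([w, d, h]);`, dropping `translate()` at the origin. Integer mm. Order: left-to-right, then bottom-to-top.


cube([300, 920, 160]);
translate([300, 0, 0]) cube([300, 920, 320]);
translate([600, 0, 0]) cube([300, 920, 480]);
translate([900, 0, 0]) cube([300, 920, 640]);
translate([1200, 0, 0]) cube([300, 920, 800]);
translate([1500, 0, 0]) cube([300, 920, 960]);
translate([1800, 0, 0]) cube([300, 920, 1120]);
translate([2100, 0, 0]) cube([300, 920, 1280]);


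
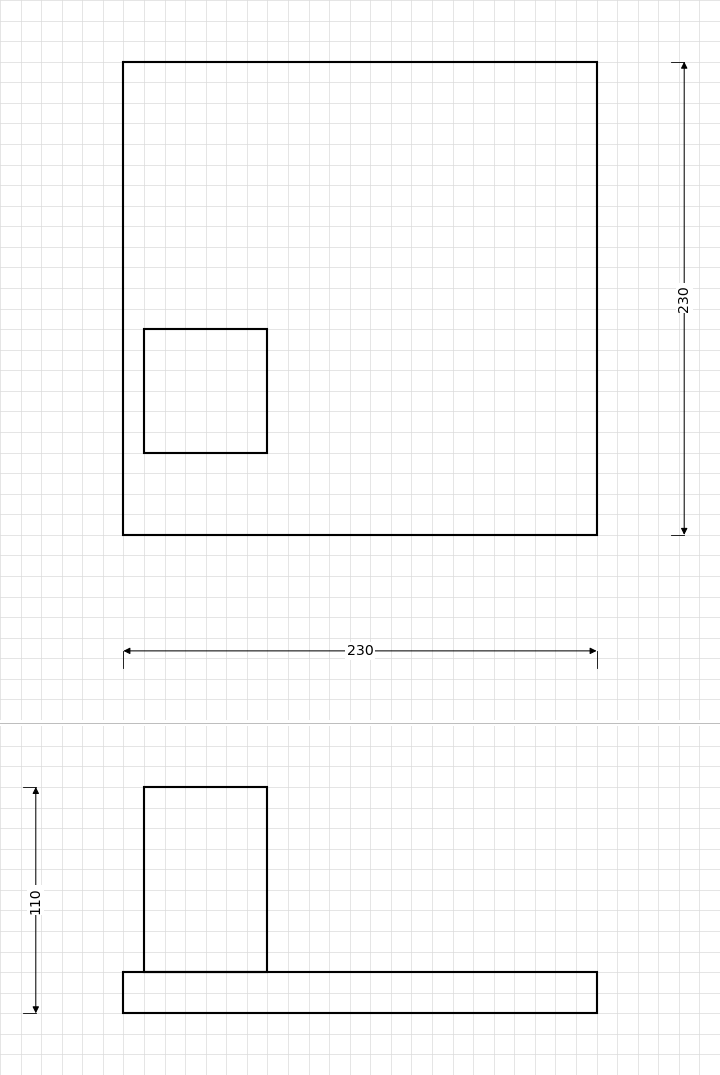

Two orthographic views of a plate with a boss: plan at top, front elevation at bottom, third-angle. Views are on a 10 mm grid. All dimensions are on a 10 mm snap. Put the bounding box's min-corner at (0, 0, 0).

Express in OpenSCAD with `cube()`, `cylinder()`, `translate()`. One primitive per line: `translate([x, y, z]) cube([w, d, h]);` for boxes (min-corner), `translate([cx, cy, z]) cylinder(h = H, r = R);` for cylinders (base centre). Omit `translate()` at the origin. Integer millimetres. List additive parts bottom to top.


cube([230, 230, 20]);
translate([10, 40, 20]) cube([60, 60, 90]);


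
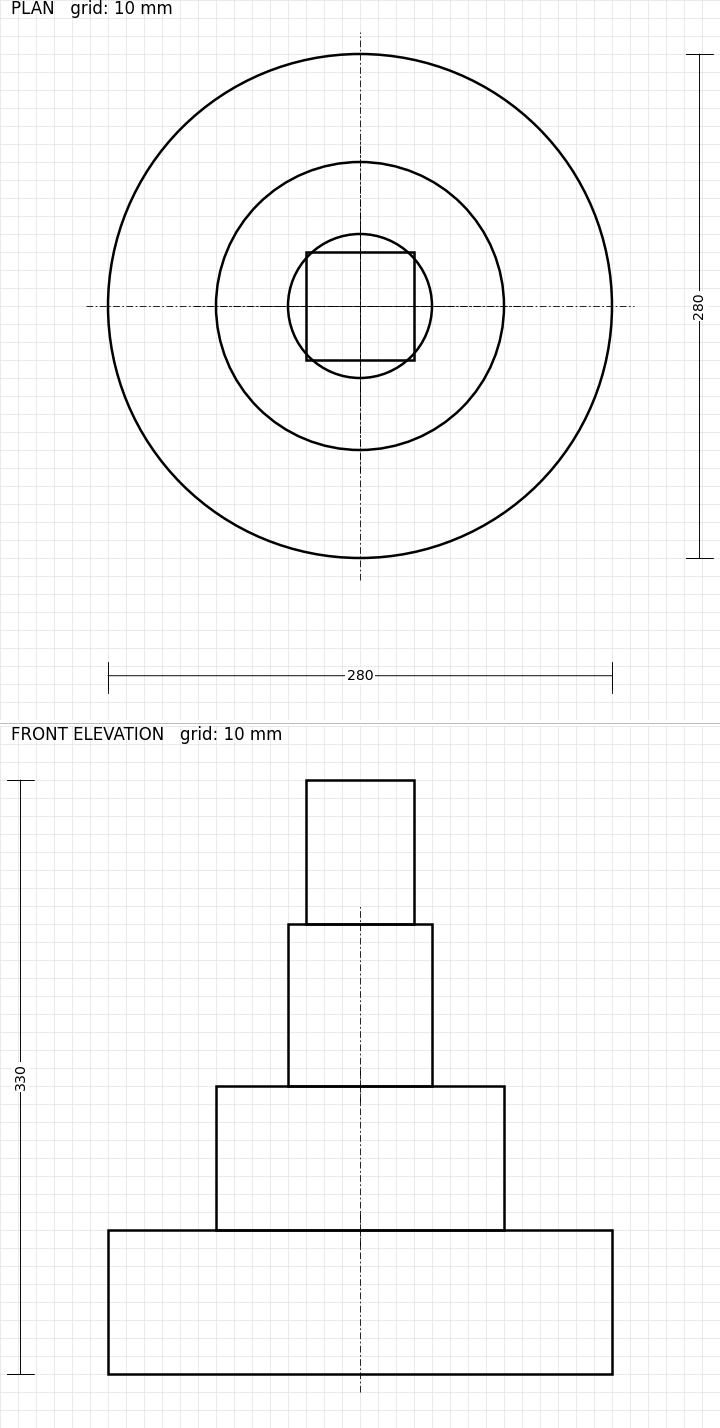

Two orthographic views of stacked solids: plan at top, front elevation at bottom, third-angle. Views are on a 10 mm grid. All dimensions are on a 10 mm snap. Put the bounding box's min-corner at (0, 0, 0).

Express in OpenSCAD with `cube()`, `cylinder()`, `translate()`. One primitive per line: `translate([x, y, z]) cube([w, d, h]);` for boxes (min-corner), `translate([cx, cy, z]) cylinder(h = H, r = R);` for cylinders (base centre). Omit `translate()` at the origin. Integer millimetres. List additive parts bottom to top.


translate([140, 140, 0]) cylinder(h = 80, r = 140);
translate([140, 140, 80]) cylinder(h = 80, r = 80);
translate([140, 140, 160]) cylinder(h = 90, r = 40);
translate([110, 110, 250]) cube([60, 60, 80]);


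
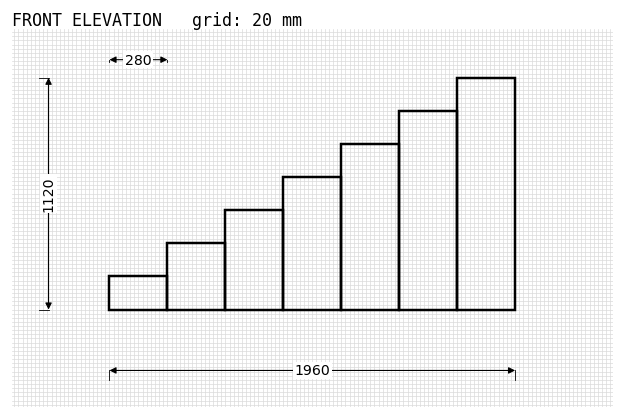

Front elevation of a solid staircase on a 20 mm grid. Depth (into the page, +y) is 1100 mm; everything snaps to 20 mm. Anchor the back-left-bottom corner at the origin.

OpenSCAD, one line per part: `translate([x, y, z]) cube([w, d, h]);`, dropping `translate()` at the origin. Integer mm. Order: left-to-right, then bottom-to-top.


cube([280, 1100, 160]);
translate([280, 0, 0]) cube([280, 1100, 320]);
translate([560, 0, 0]) cube([280, 1100, 480]);
translate([840, 0, 0]) cube([280, 1100, 640]);
translate([1120, 0, 0]) cube([280, 1100, 800]);
translate([1400, 0, 0]) cube([280, 1100, 960]);
translate([1680, 0, 0]) cube([280, 1100, 1120]);
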